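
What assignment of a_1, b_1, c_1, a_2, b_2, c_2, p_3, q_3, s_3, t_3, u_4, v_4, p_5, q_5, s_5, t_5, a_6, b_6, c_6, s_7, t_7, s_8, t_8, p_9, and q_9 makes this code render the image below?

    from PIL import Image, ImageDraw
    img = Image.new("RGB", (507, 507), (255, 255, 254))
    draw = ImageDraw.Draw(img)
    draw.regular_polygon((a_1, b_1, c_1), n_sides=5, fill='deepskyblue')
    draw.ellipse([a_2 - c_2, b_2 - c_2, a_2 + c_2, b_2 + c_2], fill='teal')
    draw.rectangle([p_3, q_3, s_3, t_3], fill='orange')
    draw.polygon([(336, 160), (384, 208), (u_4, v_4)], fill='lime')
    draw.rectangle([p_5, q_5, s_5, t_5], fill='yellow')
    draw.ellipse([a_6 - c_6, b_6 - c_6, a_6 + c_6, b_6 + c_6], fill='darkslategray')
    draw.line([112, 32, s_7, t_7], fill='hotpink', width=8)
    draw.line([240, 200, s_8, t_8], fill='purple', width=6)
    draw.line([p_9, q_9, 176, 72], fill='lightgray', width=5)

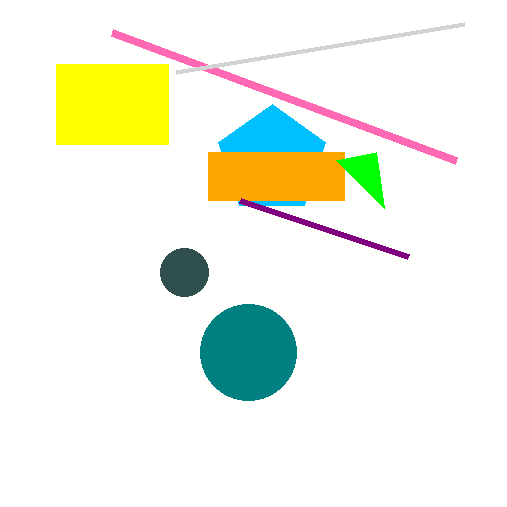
a_1 = 272
b_1 = 160
c_1 = 56
a_2 = 248
b_2 = 352
c_2 = 48
p_3 = 208
q_3 = 152
s_3 = 344
t_3 = 200
u_4 = 376
v_4 = 152
p_5 = 56
q_5 = 64
s_5 = 168
t_5 = 144
a_6 = 184
b_6 = 272
c_6 = 24
s_7 = 456
t_7 = 160
s_8 = 408
t_8 = 256
p_9 = 464
q_9 = 24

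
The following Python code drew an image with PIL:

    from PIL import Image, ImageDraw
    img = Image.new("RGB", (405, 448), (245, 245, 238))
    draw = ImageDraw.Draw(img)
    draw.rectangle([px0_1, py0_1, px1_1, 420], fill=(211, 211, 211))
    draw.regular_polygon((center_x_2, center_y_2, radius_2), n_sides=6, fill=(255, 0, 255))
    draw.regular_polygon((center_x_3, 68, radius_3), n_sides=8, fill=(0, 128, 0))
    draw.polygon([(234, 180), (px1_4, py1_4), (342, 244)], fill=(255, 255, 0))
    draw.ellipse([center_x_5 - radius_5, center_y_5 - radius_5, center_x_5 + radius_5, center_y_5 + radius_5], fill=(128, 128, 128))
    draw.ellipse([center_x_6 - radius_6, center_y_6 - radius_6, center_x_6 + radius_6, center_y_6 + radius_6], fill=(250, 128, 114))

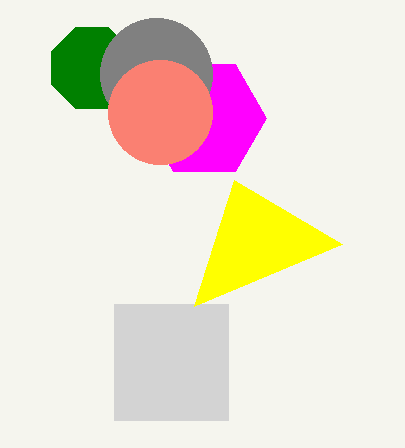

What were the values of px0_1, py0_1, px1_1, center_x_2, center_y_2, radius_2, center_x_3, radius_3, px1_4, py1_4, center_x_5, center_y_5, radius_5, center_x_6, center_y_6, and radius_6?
px0_1 = 114, py0_1 = 304, px1_1 = 228, center_x_2 = 204, center_y_2 = 118, radius_2 = 62, center_x_3 = 92, radius_3 = 44, px1_4 = 194, py1_4 = 306, center_x_5 = 156, center_y_5 = 74, radius_5 = 56, center_x_6 = 160, center_y_6 = 112, radius_6 = 52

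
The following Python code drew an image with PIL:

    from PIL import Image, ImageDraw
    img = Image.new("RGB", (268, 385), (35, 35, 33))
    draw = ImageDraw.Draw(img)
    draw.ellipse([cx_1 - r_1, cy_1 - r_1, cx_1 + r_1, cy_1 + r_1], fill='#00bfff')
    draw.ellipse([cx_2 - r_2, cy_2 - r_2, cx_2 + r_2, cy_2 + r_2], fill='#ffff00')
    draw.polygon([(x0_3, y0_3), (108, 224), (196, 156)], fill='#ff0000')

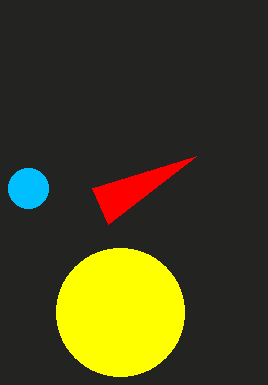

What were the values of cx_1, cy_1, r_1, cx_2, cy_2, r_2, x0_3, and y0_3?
cx_1 = 28
cy_1 = 188
r_1 = 20
cx_2 = 120
cy_2 = 312
r_2 = 64
x0_3 = 92
y0_3 = 188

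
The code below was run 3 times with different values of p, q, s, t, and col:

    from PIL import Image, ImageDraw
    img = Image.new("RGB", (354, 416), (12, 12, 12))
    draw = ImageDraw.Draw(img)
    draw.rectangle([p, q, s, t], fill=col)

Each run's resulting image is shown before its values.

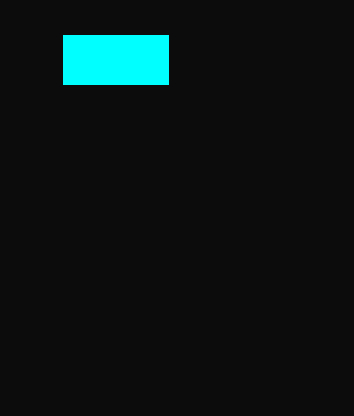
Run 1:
p = 63, q = 35, s = 168, t = 84, col = 'cyan'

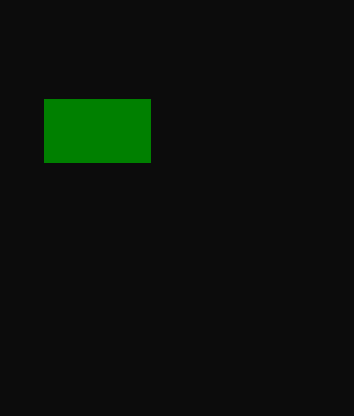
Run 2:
p = 44
q = 99
s = 150
t = 162
col = 'green'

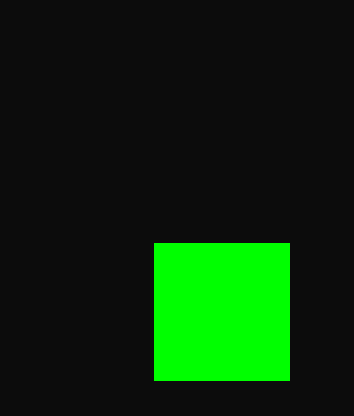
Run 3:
p = 154
q = 243
s = 289
t = 380
col = 'lime'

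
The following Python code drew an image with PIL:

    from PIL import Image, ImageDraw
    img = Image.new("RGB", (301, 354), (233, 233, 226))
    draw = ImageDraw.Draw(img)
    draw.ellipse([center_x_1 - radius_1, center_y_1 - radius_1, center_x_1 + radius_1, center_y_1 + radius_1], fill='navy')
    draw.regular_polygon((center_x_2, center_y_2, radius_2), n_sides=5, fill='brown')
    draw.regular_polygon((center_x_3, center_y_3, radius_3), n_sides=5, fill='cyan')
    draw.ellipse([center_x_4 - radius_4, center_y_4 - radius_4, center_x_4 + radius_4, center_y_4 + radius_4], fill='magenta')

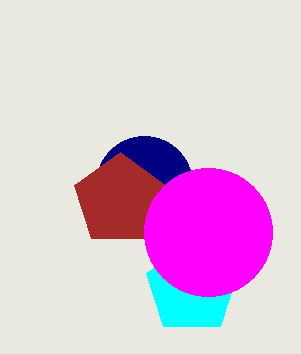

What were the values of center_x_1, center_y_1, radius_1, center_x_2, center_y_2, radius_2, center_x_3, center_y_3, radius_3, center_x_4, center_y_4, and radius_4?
center_x_1 = 144; center_y_1 = 184; radius_1 = 48; center_x_2 = 120; center_y_2 = 200; radius_2 = 48; center_x_3 = 192; center_y_3 = 288; radius_3 = 48; center_x_4 = 208; center_y_4 = 232; radius_4 = 64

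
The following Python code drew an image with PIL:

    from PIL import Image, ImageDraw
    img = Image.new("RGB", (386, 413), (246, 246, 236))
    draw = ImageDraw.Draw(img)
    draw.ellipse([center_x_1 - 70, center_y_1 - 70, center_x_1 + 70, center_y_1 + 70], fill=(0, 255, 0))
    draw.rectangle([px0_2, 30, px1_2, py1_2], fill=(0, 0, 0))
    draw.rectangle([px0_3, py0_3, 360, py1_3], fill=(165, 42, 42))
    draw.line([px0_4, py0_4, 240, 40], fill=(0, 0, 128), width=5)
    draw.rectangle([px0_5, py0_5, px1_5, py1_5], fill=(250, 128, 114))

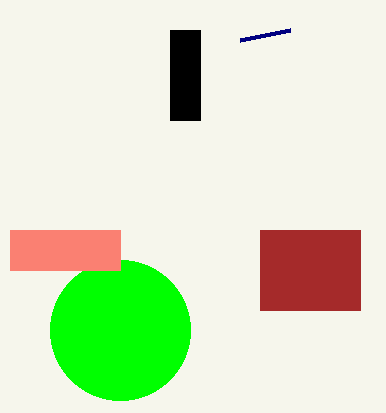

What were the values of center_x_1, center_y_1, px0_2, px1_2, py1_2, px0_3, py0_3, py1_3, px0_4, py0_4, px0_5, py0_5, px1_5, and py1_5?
center_x_1 = 120
center_y_1 = 330
px0_2 = 170
px1_2 = 200
py1_2 = 120
px0_3 = 260
py0_3 = 230
py1_3 = 310
px0_4 = 290
py0_4 = 30
px0_5 = 10
py0_5 = 230
px1_5 = 120
py1_5 = 270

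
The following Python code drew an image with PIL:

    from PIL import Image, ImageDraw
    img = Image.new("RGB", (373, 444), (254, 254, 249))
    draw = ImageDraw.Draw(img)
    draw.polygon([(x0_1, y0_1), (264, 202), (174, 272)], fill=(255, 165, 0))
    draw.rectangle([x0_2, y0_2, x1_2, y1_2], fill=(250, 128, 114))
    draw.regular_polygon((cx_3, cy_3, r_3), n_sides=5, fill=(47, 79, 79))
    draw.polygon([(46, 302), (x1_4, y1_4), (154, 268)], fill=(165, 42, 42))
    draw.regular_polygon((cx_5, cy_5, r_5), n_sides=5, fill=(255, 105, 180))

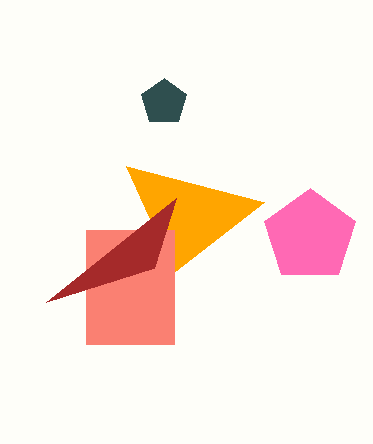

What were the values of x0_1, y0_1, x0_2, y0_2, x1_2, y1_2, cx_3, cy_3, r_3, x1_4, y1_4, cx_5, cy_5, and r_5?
x0_1 = 126, y0_1 = 166, x0_2 = 86, y0_2 = 230, x1_2 = 174, y1_2 = 344, cx_3 = 164, cy_3 = 102, r_3 = 24, x1_4 = 176, y1_4 = 198, cx_5 = 310, cy_5 = 236, r_5 = 48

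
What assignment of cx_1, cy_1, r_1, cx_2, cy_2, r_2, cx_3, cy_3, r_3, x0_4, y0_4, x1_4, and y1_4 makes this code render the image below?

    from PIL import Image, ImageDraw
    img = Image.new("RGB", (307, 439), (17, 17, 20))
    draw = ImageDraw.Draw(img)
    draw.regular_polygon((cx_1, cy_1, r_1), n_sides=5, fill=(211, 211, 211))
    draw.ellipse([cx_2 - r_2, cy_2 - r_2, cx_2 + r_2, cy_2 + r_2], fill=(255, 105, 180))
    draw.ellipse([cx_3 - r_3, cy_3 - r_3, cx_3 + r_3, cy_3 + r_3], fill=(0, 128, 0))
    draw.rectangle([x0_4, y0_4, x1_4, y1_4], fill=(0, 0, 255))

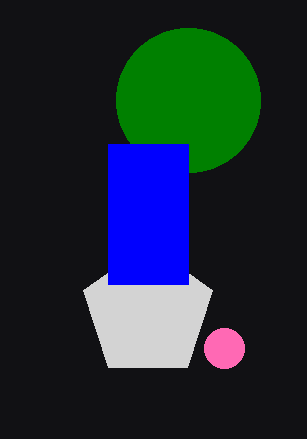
cx_1 = 148, cy_1 = 312, r_1 = 68, cx_2 = 224, cy_2 = 348, r_2 = 20, cx_3 = 188, cy_3 = 100, r_3 = 72, x0_4 = 108, y0_4 = 144, x1_4 = 188, y1_4 = 284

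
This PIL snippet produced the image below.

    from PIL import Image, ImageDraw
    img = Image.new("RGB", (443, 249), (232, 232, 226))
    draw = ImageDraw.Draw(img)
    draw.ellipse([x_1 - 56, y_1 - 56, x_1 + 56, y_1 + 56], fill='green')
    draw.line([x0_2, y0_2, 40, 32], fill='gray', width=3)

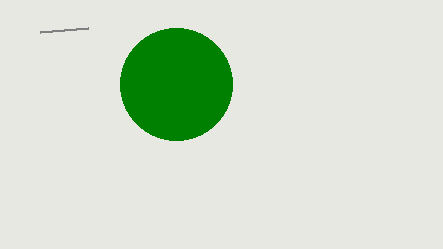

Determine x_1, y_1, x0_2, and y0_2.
x_1 = 176, y_1 = 84, x0_2 = 88, y0_2 = 28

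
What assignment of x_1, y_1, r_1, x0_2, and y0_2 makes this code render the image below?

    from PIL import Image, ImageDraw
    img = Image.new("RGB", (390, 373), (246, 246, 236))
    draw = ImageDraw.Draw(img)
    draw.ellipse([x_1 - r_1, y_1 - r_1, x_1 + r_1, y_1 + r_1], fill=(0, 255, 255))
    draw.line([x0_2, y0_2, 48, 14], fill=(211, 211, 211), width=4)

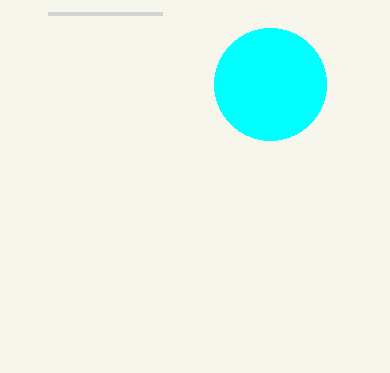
x_1 = 270; y_1 = 84; r_1 = 56; x0_2 = 162; y0_2 = 14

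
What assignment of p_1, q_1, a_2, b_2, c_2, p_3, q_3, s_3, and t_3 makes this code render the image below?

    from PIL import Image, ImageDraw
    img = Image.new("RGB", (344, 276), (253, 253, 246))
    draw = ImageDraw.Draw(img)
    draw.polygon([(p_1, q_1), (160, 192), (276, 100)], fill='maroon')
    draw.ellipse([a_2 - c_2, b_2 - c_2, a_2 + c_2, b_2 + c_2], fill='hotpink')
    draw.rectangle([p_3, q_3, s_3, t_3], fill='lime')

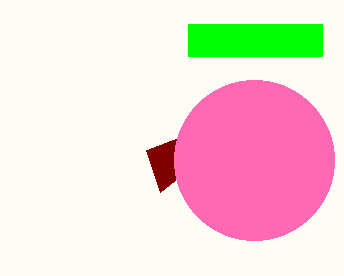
p_1 = 146
q_1 = 150
a_2 = 254
b_2 = 160
c_2 = 80
p_3 = 188
q_3 = 24
s_3 = 322
t_3 = 56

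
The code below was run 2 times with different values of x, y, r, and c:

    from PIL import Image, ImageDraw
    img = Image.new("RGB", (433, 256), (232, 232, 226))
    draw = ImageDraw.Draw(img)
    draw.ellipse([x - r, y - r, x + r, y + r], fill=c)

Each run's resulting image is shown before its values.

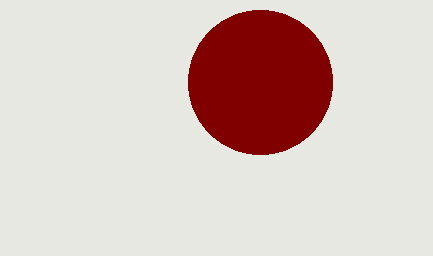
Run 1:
x = 260
y = 82
r = 72
c = 'maroon'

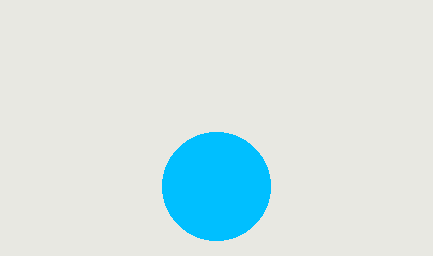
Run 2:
x = 216; y = 186; r = 54; c = 'deepskyblue'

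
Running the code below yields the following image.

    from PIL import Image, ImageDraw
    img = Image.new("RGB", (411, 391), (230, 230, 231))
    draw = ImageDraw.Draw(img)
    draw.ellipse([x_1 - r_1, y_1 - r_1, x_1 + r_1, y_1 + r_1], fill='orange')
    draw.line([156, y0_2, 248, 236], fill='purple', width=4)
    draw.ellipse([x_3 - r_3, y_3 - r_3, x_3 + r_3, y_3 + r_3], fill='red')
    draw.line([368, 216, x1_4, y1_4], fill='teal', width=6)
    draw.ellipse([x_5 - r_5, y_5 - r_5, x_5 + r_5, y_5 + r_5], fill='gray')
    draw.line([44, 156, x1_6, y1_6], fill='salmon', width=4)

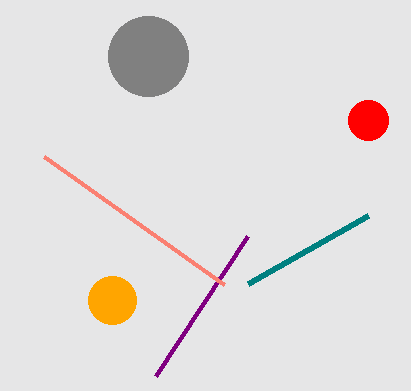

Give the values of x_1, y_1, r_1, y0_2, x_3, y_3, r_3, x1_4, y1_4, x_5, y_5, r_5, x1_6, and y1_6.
x_1 = 112
y_1 = 300
r_1 = 24
y0_2 = 376
x_3 = 368
y_3 = 120
r_3 = 20
x1_4 = 248
y1_4 = 284
x_5 = 148
y_5 = 56
r_5 = 40
x1_6 = 224
y1_6 = 284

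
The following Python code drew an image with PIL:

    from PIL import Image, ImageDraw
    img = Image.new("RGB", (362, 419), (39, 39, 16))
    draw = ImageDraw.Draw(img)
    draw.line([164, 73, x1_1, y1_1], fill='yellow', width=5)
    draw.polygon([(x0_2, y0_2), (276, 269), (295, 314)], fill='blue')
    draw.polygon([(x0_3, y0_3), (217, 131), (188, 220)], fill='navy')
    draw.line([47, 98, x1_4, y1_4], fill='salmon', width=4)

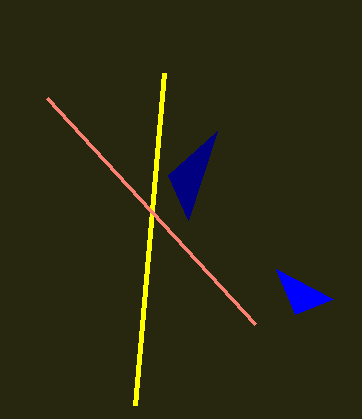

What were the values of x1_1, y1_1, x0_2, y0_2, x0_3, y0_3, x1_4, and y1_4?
x1_1 = 135; y1_1 = 405; x0_2 = 333; y0_2 = 299; x0_3 = 168; y0_3 = 175; x1_4 = 255; y1_4 = 324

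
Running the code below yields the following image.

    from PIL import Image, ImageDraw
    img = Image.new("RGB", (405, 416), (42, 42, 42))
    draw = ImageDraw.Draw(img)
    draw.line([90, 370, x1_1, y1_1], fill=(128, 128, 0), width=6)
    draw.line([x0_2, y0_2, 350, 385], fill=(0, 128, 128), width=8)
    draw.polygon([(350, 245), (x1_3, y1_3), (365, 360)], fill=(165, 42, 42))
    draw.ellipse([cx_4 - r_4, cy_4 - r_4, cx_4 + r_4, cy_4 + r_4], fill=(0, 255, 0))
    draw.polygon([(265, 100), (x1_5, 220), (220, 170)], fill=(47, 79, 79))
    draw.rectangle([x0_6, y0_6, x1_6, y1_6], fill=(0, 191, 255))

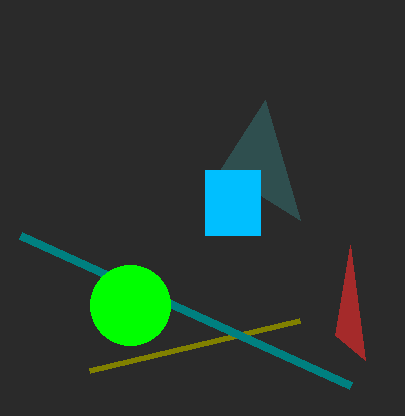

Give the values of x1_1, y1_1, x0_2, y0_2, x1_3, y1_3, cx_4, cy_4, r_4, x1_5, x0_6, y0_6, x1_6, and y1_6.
x1_1 = 300
y1_1 = 320
x0_2 = 20
y0_2 = 235
x1_3 = 335
y1_3 = 335
cx_4 = 130
cy_4 = 305
r_4 = 40
x1_5 = 300
x0_6 = 205
y0_6 = 170
x1_6 = 260
y1_6 = 235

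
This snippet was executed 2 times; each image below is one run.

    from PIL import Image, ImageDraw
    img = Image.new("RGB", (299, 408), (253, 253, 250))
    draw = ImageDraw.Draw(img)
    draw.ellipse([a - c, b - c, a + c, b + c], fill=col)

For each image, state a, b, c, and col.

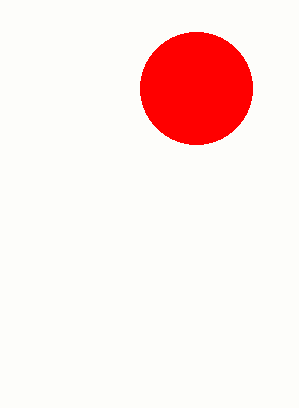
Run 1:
a = 196
b = 88
c = 56
col = 'red'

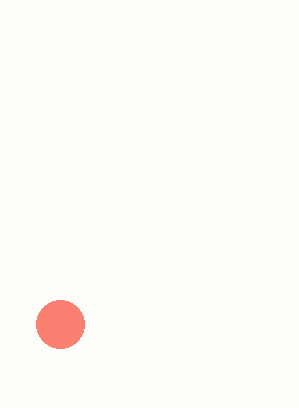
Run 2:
a = 60; b = 324; c = 24; col = 'salmon'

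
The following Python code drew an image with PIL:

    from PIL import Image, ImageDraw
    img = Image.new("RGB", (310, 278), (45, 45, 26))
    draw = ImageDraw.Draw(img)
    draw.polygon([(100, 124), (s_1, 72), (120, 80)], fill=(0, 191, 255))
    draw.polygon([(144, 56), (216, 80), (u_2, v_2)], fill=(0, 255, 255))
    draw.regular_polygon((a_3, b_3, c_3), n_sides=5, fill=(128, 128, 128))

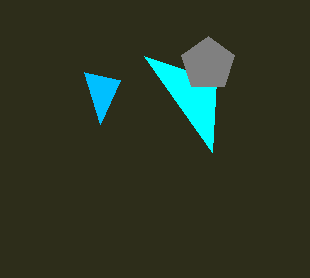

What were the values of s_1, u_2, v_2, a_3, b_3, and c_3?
s_1 = 84; u_2 = 212; v_2 = 152; a_3 = 208; b_3 = 64; c_3 = 28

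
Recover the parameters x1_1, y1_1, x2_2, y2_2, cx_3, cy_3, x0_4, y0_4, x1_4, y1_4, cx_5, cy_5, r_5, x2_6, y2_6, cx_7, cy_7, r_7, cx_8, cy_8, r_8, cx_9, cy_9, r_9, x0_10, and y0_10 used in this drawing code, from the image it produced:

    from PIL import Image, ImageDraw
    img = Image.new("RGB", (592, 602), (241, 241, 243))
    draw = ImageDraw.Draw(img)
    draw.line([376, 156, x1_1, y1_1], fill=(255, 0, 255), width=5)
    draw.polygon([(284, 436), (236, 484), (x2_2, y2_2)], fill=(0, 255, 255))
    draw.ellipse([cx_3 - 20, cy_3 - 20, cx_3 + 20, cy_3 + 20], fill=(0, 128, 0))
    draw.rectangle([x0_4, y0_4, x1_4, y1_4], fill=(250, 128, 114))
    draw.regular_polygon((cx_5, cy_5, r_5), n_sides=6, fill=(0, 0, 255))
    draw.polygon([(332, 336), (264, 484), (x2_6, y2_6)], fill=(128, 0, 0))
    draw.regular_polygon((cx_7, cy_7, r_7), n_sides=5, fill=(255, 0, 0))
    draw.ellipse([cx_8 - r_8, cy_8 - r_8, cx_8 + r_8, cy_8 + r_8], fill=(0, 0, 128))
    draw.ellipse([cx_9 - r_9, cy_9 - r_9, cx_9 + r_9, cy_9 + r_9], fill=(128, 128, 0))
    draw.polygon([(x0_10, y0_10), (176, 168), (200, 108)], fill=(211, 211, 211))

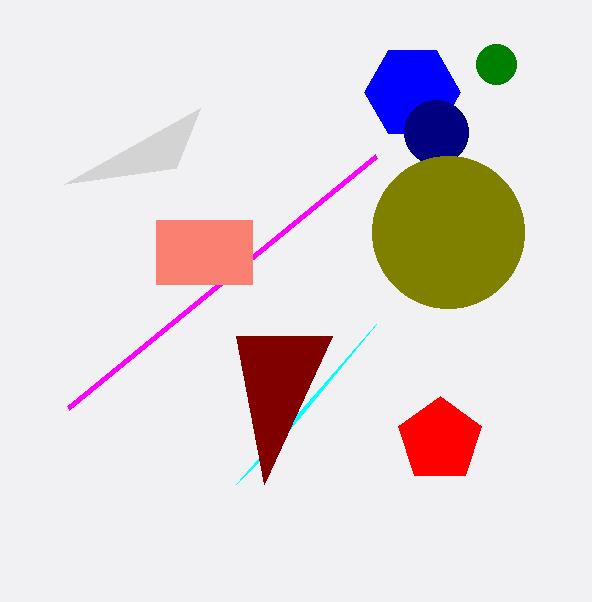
x1_1 = 68, y1_1 = 408, x2_2 = 376, y2_2 = 324, cx_3 = 496, cy_3 = 64, x0_4 = 156, y0_4 = 220, x1_4 = 252, y1_4 = 284, cx_5 = 412, cy_5 = 92, r_5 = 48, x2_6 = 236, y2_6 = 336, cx_7 = 440, cy_7 = 440, r_7 = 44, cx_8 = 436, cy_8 = 132, r_8 = 32, cx_9 = 448, cy_9 = 232, r_9 = 76, x0_10 = 64, y0_10 = 184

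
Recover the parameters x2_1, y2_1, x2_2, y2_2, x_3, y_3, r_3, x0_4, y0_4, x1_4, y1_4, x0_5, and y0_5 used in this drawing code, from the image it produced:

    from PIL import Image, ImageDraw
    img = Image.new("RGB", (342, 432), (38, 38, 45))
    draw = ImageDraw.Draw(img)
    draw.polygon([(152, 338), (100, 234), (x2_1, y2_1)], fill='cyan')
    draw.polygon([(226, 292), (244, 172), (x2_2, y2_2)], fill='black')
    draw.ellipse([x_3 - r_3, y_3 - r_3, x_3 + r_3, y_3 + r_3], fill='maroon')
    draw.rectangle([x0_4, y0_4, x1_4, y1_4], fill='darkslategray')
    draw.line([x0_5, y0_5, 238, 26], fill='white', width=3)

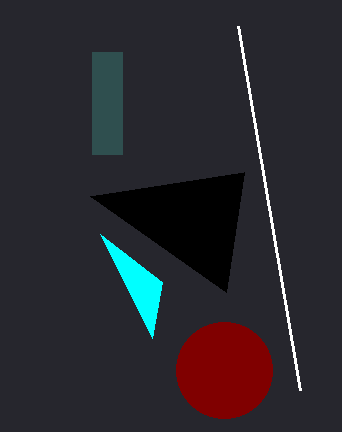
x2_1 = 162; y2_1 = 282; x2_2 = 90; y2_2 = 196; x_3 = 224; y_3 = 370; r_3 = 48; x0_4 = 92; y0_4 = 52; x1_4 = 122; y1_4 = 154; x0_5 = 300; y0_5 = 390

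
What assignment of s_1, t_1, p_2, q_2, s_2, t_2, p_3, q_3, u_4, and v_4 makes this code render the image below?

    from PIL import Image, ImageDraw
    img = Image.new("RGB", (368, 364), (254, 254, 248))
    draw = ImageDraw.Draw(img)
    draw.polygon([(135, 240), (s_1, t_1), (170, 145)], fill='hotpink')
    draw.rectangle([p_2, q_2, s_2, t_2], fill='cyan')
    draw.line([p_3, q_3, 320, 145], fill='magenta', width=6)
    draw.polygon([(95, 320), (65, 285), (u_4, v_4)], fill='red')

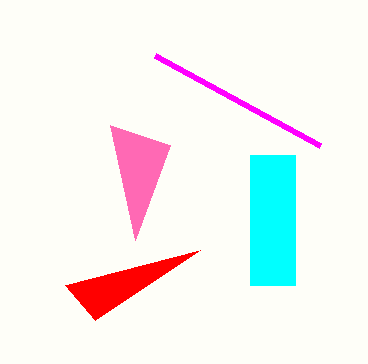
s_1 = 110, t_1 = 125, p_2 = 250, q_2 = 155, s_2 = 295, t_2 = 285, p_3 = 155, q_3 = 55, u_4 = 200, v_4 = 250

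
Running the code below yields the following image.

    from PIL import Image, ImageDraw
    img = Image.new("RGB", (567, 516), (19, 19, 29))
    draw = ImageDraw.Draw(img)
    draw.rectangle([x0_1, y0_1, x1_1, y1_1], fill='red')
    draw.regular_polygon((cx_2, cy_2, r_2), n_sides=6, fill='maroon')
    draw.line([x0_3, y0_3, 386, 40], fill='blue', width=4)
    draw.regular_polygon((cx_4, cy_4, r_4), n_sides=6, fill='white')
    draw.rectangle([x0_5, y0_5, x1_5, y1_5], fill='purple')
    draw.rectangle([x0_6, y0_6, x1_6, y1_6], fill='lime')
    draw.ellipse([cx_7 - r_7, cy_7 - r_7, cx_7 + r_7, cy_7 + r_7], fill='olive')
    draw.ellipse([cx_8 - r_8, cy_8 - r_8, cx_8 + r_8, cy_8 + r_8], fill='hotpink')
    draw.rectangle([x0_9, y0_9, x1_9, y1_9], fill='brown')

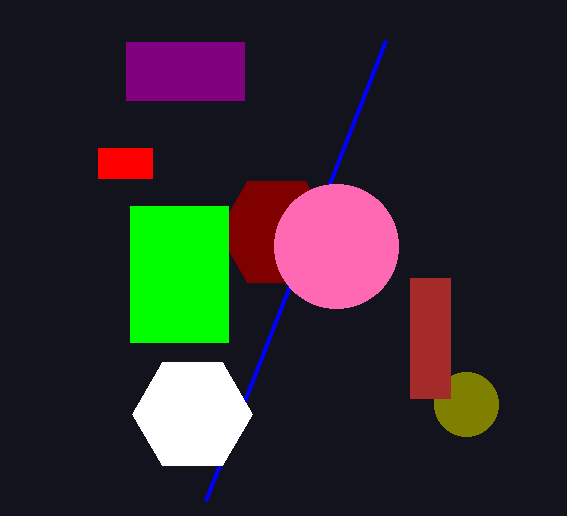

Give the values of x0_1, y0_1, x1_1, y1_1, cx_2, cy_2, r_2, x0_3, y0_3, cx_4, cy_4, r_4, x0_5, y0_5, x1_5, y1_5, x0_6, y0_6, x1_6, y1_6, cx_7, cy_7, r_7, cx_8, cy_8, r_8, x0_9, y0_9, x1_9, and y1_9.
x0_1 = 98
y0_1 = 148
x1_1 = 152
y1_1 = 178
cx_2 = 276
cy_2 = 232
r_2 = 58
x0_3 = 206
y0_3 = 500
cx_4 = 192
cy_4 = 414
r_4 = 60
x0_5 = 126
y0_5 = 42
x1_5 = 244
y1_5 = 100
x0_6 = 130
y0_6 = 206
x1_6 = 228
y1_6 = 342
cx_7 = 466
cy_7 = 404
r_7 = 32
cx_8 = 336
cy_8 = 246
r_8 = 62
x0_9 = 410
y0_9 = 278
x1_9 = 450
y1_9 = 398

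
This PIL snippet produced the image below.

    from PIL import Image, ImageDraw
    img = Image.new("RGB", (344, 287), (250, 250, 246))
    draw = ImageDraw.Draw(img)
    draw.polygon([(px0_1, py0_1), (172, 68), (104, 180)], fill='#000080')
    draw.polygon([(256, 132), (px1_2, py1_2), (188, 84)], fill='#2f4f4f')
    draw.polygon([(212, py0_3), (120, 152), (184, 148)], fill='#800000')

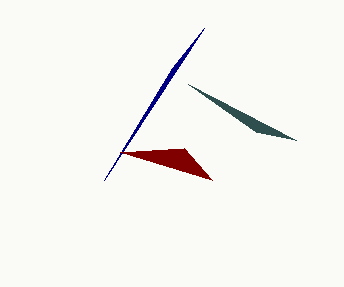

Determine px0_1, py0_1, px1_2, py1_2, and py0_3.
px0_1 = 204, py0_1 = 28, px1_2 = 296, py1_2 = 140, py0_3 = 180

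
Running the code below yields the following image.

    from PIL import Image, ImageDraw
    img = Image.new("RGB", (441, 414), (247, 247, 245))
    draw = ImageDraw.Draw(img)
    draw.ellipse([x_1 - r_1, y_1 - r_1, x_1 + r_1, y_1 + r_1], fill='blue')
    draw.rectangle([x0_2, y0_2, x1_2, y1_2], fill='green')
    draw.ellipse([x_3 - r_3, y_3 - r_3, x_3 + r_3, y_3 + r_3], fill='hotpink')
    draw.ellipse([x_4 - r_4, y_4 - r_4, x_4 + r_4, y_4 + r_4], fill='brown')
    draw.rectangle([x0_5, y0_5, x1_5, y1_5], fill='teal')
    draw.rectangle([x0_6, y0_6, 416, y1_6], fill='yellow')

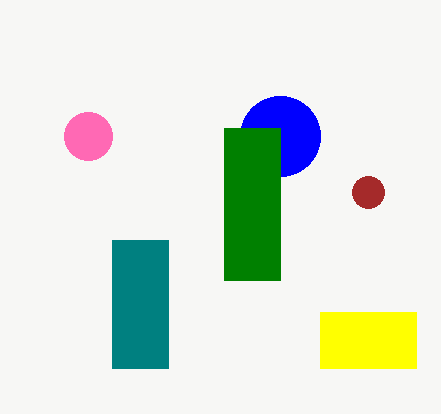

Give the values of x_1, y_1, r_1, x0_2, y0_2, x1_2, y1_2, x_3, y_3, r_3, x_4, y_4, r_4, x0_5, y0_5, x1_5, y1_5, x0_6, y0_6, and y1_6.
x_1 = 280
y_1 = 136
r_1 = 40
x0_2 = 224
y0_2 = 128
x1_2 = 280
y1_2 = 280
x_3 = 88
y_3 = 136
r_3 = 24
x_4 = 368
y_4 = 192
r_4 = 16
x0_5 = 112
y0_5 = 240
x1_5 = 168
y1_5 = 368
x0_6 = 320
y0_6 = 312
y1_6 = 368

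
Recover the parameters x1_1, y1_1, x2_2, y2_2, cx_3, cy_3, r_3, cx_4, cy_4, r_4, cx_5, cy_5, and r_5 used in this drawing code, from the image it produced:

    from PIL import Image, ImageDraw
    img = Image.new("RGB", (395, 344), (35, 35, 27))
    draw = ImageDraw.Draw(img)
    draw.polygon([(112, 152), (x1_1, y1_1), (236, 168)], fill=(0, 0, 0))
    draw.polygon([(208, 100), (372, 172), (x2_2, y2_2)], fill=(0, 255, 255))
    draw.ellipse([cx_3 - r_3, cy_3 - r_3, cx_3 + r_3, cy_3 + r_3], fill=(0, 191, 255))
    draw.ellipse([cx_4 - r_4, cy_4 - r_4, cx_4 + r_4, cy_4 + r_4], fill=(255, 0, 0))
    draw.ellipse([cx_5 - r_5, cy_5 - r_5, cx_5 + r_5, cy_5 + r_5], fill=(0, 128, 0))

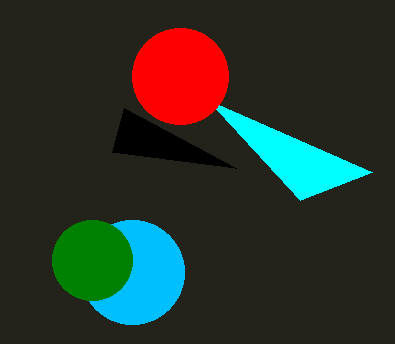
x1_1 = 124, y1_1 = 108, x2_2 = 300, y2_2 = 200, cx_3 = 132, cy_3 = 272, r_3 = 52, cx_4 = 180, cy_4 = 76, r_4 = 48, cx_5 = 92, cy_5 = 260, r_5 = 40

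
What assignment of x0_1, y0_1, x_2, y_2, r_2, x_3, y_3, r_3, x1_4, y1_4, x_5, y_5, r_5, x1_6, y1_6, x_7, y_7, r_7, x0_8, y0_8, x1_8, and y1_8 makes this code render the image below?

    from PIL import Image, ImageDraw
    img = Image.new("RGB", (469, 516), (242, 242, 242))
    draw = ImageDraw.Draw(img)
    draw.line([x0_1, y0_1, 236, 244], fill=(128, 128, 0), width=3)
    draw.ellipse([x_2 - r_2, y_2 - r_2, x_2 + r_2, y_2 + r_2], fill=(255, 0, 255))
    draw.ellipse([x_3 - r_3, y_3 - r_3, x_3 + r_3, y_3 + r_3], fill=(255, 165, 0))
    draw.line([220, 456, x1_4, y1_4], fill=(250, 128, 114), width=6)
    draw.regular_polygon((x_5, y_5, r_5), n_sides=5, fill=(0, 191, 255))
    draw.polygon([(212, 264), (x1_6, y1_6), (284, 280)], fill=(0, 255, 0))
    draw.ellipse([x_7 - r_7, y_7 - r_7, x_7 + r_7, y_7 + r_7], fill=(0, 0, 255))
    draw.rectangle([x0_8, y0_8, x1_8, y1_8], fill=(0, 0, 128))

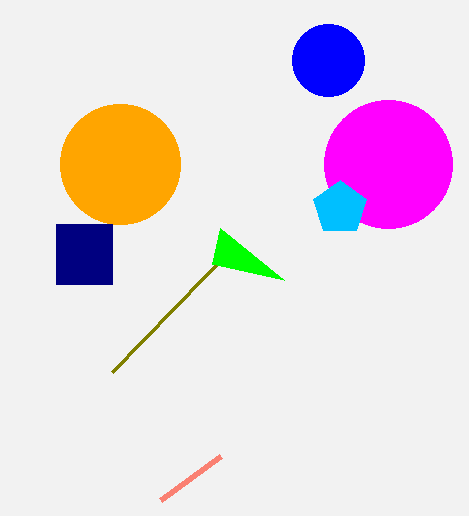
x0_1 = 112
y0_1 = 372
x_2 = 388
y_2 = 164
r_2 = 64
x_3 = 120
y_3 = 164
r_3 = 60
x1_4 = 160
y1_4 = 500
x_5 = 340
y_5 = 208
r_5 = 28
x1_6 = 220
y1_6 = 228
x_7 = 328
y_7 = 60
r_7 = 36
x0_8 = 56
y0_8 = 224
x1_8 = 112
y1_8 = 284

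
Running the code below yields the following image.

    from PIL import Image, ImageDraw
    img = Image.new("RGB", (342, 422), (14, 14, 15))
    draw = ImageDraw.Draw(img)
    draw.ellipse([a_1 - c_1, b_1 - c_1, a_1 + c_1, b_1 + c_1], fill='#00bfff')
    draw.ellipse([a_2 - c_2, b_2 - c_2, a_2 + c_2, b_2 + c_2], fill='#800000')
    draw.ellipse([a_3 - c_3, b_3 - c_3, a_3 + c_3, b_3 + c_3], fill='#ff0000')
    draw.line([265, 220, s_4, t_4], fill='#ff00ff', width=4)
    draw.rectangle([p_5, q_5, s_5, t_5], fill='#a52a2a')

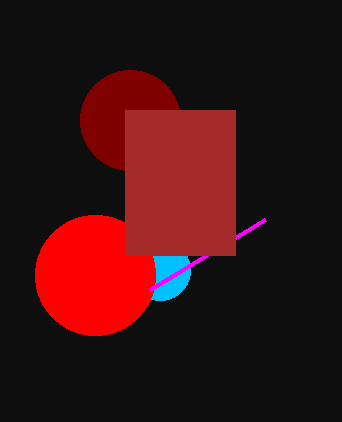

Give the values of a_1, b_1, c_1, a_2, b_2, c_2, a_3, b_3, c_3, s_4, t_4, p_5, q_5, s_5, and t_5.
a_1 = 160; b_1 = 270; c_1 = 30; a_2 = 130; b_2 = 120; c_2 = 50; a_3 = 95; b_3 = 275; c_3 = 60; s_4 = 150; t_4 = 290; p_5 = 125; q_5 = 110; s_5 = 235; t_5 = 255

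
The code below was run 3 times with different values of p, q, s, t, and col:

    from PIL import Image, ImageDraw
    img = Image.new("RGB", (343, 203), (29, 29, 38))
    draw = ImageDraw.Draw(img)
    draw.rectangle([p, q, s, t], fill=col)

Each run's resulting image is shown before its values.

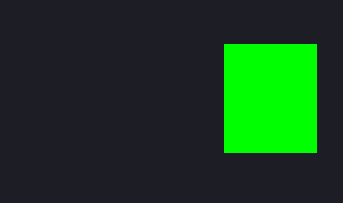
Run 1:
p = 224; q = 44; s = 316; t = 152; col = 'lime'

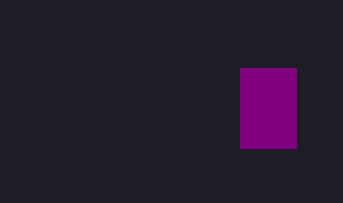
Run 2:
p = 240
q = 68
s = 296
t = 148
col = 'purple'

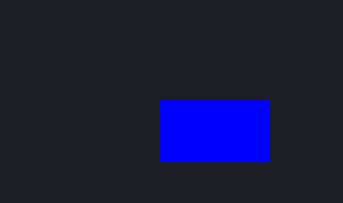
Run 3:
p = 160, q = 100, s = 268, t = 160, col = 'blue'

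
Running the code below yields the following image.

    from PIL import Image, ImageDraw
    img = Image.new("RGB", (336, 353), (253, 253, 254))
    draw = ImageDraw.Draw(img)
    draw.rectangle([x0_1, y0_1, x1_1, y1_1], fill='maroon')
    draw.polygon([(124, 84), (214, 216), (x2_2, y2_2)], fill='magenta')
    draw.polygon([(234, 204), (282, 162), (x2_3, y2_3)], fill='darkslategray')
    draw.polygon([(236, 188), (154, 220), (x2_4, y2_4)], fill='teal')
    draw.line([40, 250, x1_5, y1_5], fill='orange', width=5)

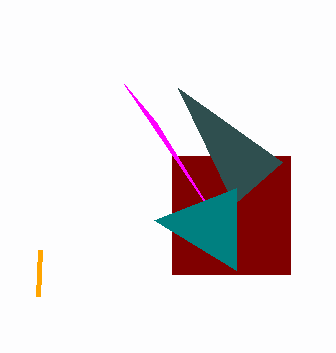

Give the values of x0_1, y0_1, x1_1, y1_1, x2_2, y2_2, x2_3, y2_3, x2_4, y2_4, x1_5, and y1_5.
x0_1 = 172
y0_1 = 156
x1_1 = 290
y1_1 = 274
x2_2 = 156
y2_2 = 122
x2_3 = 178
y2_3 = 88
x2_4 = 236
y2_4 = 270
x1_5 = 38
y1_5 = 296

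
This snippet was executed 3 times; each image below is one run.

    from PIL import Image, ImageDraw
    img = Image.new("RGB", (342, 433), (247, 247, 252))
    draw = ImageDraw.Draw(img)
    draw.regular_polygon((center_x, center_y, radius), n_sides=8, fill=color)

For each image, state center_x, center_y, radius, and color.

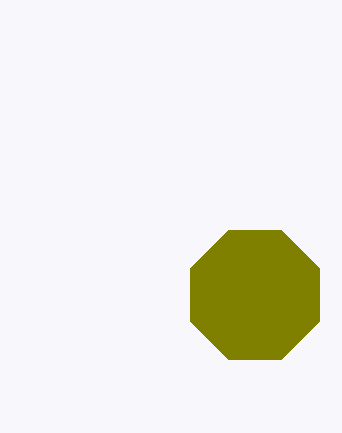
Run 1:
center_x = 255
center_y = 295
radius = 70
color = 'olive'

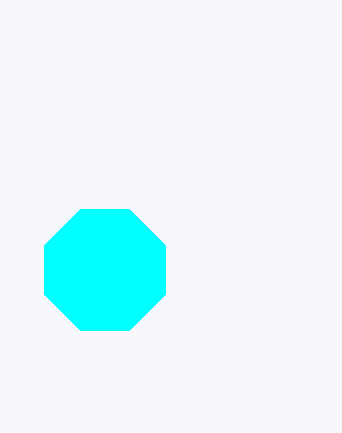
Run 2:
center_x = 105
center_y = 270
radius = 65
color = 'cyan'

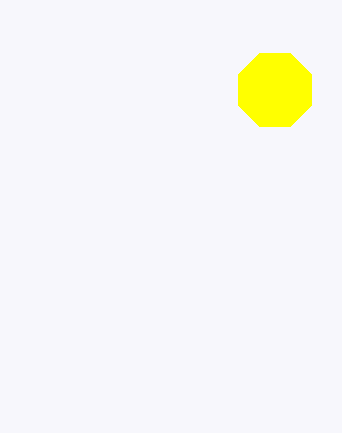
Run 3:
center_x = 275, center_y = 90, radius = 40, color = 'yellow'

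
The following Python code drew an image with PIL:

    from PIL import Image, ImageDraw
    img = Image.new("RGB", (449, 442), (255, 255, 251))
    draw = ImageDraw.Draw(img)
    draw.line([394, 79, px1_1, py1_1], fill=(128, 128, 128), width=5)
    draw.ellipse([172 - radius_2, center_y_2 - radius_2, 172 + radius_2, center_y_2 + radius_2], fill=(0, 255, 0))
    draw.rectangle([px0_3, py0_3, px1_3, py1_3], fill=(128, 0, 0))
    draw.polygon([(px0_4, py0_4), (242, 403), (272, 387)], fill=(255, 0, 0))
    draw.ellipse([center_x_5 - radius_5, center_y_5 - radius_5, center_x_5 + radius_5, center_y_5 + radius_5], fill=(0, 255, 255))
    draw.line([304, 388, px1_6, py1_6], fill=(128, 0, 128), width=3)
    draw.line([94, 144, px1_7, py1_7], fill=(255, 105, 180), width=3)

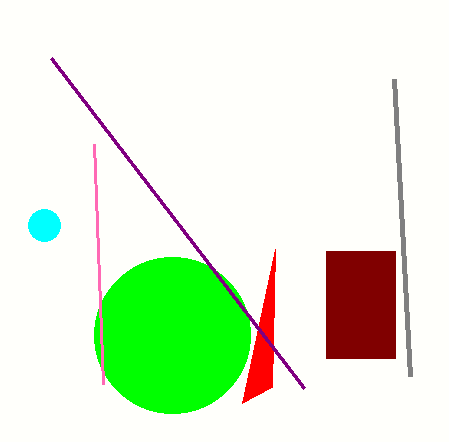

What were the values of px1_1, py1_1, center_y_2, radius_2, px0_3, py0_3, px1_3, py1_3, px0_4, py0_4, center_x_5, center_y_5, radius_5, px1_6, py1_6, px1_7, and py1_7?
px1_1 = 410; py1_1 = 376; center_y_2 = 335; radius_2 = 78; px0_3 = 326; py0_3 = 251; px1_3 = 395; py1_3 = 358; px0_4 = 275; py0_4 = 249; center_x_5 = 44; center_y_5 = 225; radius_5 = 16; px1_6 = 51; py1_6 = 58; px1_7 = 103; py1_7 = 384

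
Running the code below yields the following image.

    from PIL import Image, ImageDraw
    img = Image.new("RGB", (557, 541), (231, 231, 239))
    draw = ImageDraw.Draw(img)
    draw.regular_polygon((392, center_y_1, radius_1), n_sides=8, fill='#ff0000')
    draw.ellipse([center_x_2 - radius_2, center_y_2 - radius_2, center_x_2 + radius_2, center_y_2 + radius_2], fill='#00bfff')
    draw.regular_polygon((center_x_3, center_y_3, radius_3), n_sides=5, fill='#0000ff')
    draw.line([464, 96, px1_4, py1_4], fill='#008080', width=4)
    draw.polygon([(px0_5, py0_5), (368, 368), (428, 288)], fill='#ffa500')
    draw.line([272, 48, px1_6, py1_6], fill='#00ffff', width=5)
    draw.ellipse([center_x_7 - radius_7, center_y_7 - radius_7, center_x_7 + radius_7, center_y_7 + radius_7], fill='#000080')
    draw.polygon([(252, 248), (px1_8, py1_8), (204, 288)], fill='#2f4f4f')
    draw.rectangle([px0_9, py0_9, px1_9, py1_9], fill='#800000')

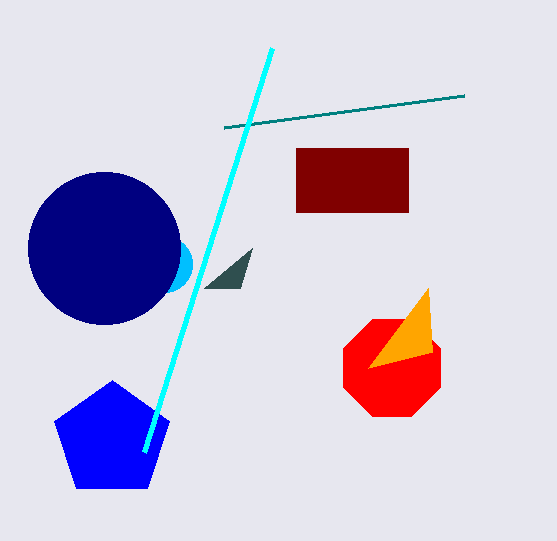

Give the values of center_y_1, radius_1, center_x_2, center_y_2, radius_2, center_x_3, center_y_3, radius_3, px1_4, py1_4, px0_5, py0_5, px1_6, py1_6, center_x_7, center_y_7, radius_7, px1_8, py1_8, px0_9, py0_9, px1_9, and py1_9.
center_y_1 = 368; radius_1 = 52; center_x_2 = 164; center_y_2 = 264; radius_2 = 28; center_x_3 = 112; center_y_3 = 440; radius_3 = 60; px1_4 = 224; py1_4 = 128; px0_5 = 432; py0_5 = 352; px1_6 = 144; py1_6 = 452; center_x_7 = 104; center_y_7 = 248; radius_7 = 76; px1_8 = 240; py1_8 = 288; px0_9 = 296; py0_9 = 148; px1_9 = 408; py1_9 = 212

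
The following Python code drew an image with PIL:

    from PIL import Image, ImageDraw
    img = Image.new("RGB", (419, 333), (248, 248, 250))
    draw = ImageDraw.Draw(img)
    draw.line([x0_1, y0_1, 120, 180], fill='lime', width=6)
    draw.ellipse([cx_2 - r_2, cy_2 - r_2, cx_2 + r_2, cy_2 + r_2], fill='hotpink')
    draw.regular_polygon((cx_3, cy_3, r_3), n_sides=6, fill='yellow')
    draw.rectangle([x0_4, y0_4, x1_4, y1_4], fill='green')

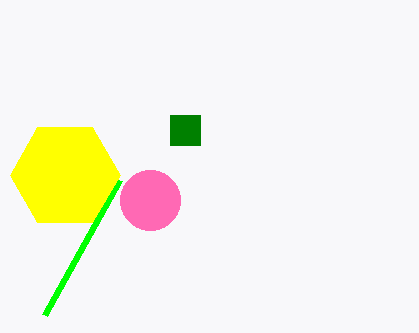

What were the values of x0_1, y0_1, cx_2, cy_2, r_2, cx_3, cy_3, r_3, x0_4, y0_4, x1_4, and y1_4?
x0_1 = 45
y0_1 = 315
cx_2 = 150
cy_2 = 200
r_2 = 30
cx_3 = 65
cy_3 = 175
r_3 = 55
x0_4 = 170
y0_4 = 115
x1_4 = 200
y1_4 = 145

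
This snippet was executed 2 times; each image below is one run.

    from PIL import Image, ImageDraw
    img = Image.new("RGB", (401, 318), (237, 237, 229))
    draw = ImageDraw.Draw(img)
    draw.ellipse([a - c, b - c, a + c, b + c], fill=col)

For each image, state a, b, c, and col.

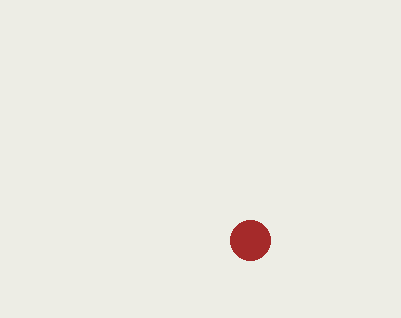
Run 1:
a = 250
b = 240
c = 20
col = 'brown'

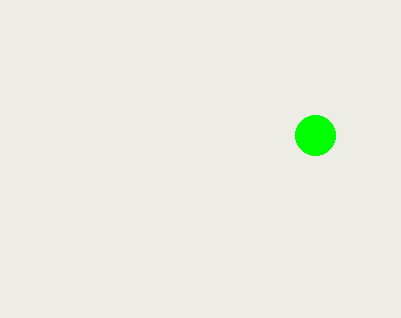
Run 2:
a = 315, b = 135, c = 20, col = 'lime'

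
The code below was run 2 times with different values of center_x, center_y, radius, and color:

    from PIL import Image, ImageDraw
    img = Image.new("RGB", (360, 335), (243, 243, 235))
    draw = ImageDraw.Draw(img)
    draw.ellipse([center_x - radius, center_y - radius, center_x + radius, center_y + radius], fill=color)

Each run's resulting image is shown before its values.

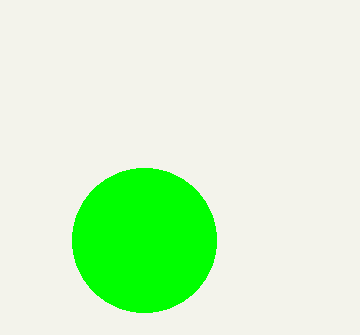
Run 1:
center_x = 144; center_y = 240; radius = 72; color = 'lime'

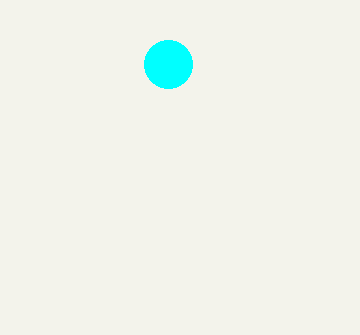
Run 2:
center_x = 168, center_y = 64, radius = 24, color = 'cyan'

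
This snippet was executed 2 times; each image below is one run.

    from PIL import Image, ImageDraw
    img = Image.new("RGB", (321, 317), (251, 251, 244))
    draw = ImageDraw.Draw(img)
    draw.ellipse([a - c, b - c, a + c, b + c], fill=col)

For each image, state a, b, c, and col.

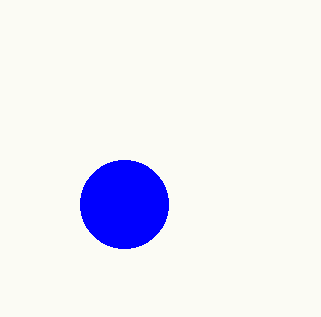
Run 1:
a = 124; b = 204; c = 44; col = 'blue'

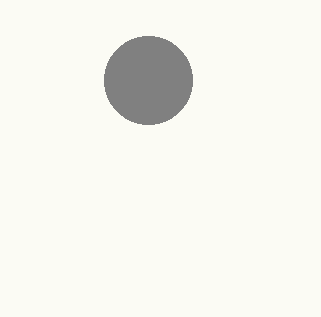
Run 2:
a = 148, b = 80, c = 44, col = 'gray'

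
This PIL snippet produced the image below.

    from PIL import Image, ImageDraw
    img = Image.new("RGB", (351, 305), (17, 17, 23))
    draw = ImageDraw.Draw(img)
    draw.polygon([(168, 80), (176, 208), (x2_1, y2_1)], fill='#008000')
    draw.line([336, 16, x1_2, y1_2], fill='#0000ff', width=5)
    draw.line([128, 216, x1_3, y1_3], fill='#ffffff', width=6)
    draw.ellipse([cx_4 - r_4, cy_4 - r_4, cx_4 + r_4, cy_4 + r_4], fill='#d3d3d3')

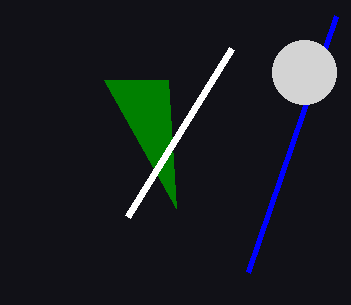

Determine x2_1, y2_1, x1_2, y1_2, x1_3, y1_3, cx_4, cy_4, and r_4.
x2_1 = 104; y2_1 = 80; x1_2 = 248; y1_2 = 272; x1_3 = 232; y1_3 = 48; cx_4 = 304; cy_4 = 72; r_4 = 32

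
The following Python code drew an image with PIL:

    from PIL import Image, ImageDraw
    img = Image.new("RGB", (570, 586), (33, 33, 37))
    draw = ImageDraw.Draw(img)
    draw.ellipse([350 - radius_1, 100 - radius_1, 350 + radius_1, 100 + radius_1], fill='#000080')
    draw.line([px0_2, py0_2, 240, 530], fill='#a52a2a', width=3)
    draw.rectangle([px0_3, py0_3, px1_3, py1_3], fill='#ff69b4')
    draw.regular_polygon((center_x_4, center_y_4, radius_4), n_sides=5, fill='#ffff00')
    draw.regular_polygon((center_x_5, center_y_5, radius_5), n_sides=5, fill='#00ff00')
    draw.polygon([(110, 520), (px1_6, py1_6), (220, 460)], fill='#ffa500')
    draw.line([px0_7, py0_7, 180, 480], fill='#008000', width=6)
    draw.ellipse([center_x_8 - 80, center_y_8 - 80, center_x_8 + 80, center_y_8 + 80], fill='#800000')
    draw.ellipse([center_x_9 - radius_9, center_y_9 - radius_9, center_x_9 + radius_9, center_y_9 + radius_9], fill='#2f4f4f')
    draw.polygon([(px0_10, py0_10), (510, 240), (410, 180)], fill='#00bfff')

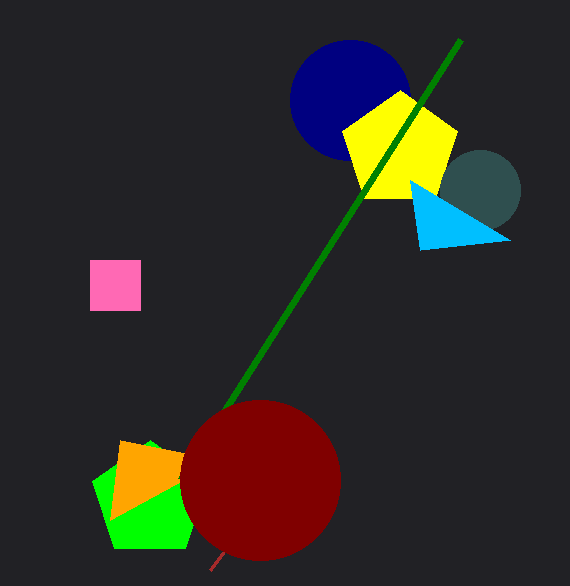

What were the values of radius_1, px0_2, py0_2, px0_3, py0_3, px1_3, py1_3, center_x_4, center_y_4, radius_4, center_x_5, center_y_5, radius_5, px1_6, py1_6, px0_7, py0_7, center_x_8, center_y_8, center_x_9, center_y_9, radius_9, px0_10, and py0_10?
radius_1 = 60; px0_2 = 210; py0_2 = 570; px0_3 = 90; py0_3 = 260; px1_3 = 140; py1_3 = 310; center_x_4 = 400; center_y_4 = 150; radius_4 = 60; center_x_5 = 150; center_y_5 = 500; radius_5 = 60; px1_6 = 120; py1_6 = 440; px0_7 = 460; py0_7 = 40; center_x_8 = 260; center_y_8 = 480; center_x_9 = 480; center_y_9 = 190; radius_9 = 40; px0_10 = 420; py0_10 = 250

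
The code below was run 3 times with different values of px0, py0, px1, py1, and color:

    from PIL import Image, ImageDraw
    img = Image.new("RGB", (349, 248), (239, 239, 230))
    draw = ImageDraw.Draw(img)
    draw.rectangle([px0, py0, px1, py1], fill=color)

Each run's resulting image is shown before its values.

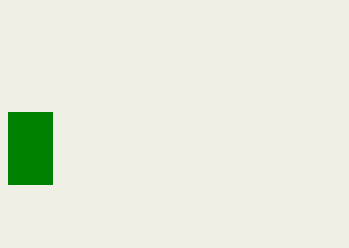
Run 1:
px0 = 8
py0 = 112
px1 = 52
py1 = 184
color = 'green'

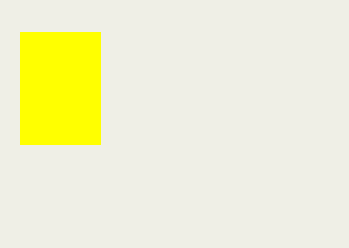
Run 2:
px0 = 20; py0 = 32; px1 = 100; py1 = 144; color = 'yellow'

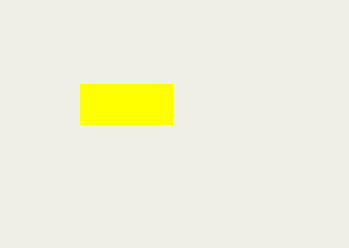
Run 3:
px0 = 80, py0 = 84, px1 = 172, py1 = 124, color = 'yellow'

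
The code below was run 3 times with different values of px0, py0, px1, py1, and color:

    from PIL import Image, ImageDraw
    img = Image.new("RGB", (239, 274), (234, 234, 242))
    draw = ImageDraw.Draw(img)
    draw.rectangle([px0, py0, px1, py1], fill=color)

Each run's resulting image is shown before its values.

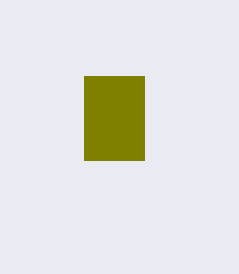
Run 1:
px0 = 84; py0 = 76; px1 = 144; py1 = 160; color = 'olive'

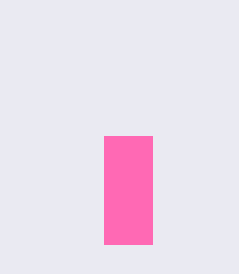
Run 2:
px0 = 104, py0 = 136, px1 = 152, py1 = 244, color = 'hotpink'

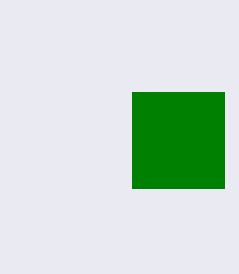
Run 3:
px0 = 132; py0 = 92; px1 = 224; py1 = 188; color = 'green'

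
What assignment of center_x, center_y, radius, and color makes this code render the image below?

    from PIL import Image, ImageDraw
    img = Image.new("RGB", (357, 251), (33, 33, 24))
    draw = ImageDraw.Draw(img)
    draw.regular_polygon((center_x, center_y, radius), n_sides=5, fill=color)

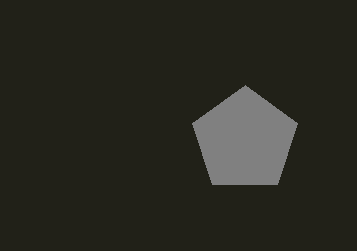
center_x = 245; center_y = 140; radius = 55; color = 'gray'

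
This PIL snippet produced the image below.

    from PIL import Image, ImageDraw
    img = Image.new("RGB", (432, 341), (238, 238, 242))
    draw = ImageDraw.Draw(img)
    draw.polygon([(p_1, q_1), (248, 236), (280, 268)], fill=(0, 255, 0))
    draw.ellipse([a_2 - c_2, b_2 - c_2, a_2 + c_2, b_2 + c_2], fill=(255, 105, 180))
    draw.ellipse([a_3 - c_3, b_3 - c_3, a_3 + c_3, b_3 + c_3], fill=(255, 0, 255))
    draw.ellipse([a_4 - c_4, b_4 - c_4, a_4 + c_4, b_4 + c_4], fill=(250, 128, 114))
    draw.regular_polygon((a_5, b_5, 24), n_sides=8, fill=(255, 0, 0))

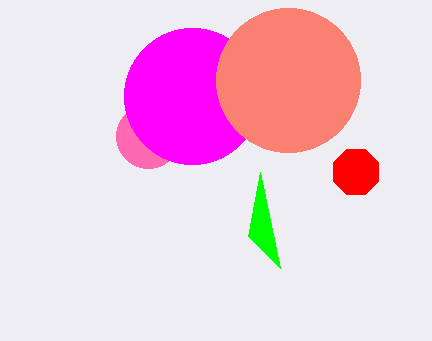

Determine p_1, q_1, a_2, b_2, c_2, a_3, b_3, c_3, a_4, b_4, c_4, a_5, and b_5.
p_1 = 260
q_1 = 172
a_2 = 148
b_2 = 136
c_2 = 32
a_3 = 192
b_3 = 96
c_3 = 68
a_4 = 288
b_4 = 80
c_4 = 72
a_5 = 356
b_5 = 172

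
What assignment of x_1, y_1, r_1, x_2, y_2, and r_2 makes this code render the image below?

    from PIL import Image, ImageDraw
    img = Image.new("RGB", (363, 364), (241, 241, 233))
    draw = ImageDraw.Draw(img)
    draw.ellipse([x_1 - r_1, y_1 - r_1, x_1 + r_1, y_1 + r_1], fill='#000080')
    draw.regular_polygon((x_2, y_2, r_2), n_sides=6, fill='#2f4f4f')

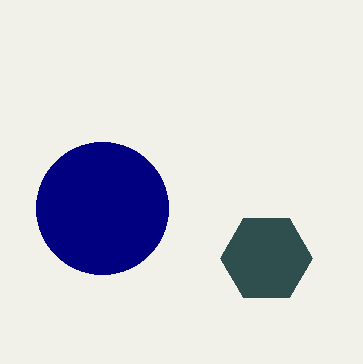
x_1 = 102; y_1 = 208; r_1 = 66; x_2 = 266; y_2 = 258; r_2 = 46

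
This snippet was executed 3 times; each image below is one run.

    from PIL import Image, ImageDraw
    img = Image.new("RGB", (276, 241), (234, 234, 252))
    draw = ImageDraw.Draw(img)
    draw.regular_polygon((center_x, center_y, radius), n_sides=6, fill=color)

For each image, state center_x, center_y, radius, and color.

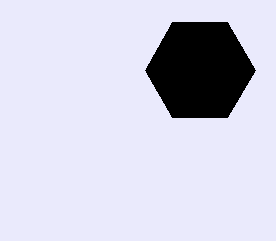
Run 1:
center_x = 200, center_y = 70, radius = 55, color = 'black'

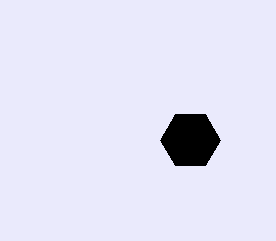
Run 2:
center_x = 190, center_y = 140, radius = 30, color = 'black'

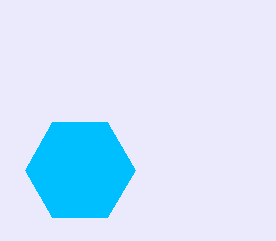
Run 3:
center_x = 80; center_y = 170; radius = 55; color = 'deepskyblue'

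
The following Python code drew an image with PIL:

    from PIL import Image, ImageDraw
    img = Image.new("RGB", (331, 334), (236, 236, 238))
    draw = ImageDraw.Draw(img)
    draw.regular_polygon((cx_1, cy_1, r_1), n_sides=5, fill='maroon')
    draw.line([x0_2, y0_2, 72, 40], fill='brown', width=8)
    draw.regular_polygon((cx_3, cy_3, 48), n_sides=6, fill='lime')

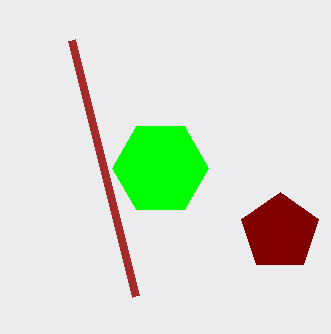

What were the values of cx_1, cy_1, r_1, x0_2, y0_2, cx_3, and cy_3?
cx_1 = 280
cy_1 = 232
r_1 = 40
x0_2 = 136
y0_2 = 296
cx_3 = 160
cy_3 = 168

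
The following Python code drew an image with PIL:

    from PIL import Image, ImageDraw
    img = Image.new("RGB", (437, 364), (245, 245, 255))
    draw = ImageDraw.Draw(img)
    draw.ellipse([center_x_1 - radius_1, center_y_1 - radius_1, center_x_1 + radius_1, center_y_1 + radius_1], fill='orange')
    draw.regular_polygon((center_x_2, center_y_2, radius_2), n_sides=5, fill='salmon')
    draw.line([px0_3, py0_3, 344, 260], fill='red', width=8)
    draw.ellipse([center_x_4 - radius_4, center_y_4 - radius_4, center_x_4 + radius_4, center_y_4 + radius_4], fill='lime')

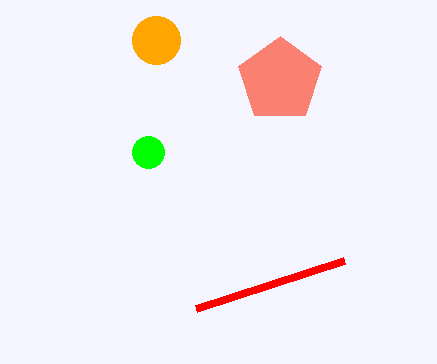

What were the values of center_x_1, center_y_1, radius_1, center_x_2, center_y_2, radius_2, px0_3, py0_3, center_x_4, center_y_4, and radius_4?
center_x_1 = 156, center_y_1 = 40, radius_1 = 24, center_x_2 = 280, center_y_2 = 80, radius_2 = 44, px0_3 = 196, py0_3 = 308, center_x_4 = 148, center_y_4 = 152, radius_4 = 16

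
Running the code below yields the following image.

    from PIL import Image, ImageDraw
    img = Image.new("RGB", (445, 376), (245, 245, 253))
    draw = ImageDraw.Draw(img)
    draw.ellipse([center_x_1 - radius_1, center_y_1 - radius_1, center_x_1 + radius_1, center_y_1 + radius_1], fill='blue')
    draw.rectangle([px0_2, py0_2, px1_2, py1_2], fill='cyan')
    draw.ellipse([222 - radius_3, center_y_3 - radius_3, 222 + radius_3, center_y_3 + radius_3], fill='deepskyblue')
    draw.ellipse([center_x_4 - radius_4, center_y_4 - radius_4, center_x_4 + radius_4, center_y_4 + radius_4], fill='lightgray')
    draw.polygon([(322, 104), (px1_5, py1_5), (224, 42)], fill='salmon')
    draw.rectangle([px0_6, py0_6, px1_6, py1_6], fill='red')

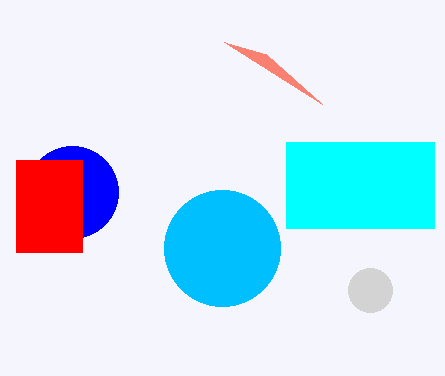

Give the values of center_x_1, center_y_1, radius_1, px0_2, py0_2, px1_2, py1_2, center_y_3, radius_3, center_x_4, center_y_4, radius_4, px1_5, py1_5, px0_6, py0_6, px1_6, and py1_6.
center_x_1 = 72
center_y_1 = 192
radius_1 = 46
px0_2 = 286
py0_2 = 142
px1_2 = 434
py1_2 = 228
center_y_3 = 248
radius_3 = 58
center_x_4 = 370
center_y_4 = 290
radius_4 = 22
px1_5 = 266
py1_5 = 54
px0_6 = 16
py0_6 = 160
px1_6 = 82
py1_6 = 252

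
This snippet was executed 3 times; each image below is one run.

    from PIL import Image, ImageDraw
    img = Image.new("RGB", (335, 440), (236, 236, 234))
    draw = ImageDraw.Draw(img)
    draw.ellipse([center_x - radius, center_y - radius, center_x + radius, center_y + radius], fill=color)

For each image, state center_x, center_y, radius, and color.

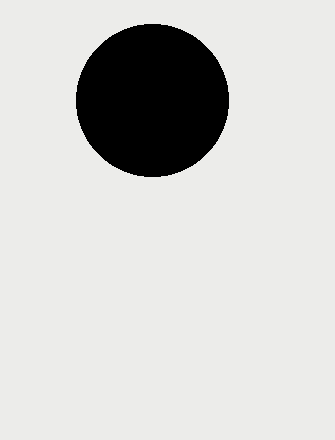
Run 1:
center_x = 152, center_y = 100, radius = 76, color = 'black'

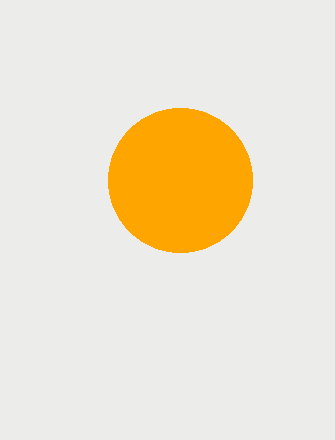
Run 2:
center_x = 180; center_y = 180; radius = 72; color = 'orange'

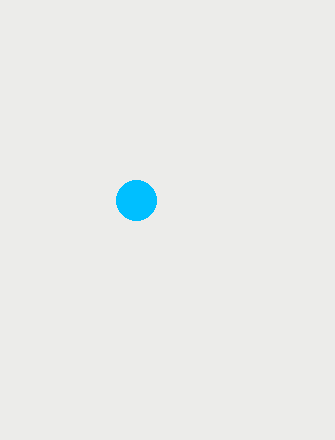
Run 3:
center_x = 136
center_y = 200
radius = 20
color = 'deepskyblue'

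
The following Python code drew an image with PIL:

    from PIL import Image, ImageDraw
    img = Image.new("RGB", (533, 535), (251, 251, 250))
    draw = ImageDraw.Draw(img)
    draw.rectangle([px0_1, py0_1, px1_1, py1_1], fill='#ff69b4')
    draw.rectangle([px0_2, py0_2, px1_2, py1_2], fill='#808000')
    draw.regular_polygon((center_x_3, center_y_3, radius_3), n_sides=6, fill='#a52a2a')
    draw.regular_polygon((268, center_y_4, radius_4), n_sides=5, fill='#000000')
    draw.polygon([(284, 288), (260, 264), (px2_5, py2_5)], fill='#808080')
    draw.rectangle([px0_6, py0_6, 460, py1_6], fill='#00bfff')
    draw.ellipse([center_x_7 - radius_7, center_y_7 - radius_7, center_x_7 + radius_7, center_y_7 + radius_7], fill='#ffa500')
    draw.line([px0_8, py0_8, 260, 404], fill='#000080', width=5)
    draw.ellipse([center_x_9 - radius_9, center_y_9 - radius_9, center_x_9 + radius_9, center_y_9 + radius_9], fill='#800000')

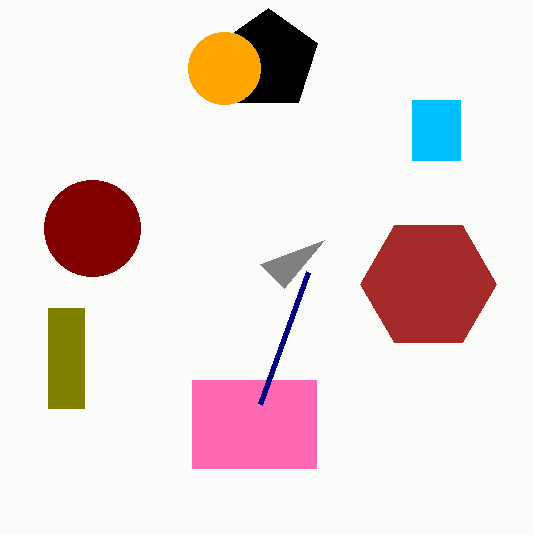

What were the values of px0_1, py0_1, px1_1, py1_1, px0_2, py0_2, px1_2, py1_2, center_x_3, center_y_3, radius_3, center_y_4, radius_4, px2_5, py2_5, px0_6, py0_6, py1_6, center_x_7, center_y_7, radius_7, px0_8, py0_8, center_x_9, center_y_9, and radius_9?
px0_1 = 192; py0_1 = 380; px1_1 = 316; py1_1 = 468; px0_2 = 48; py0_2 = 308; px1_2 = 84; py1_2 = 408; center_x_3 = 428; center_y_3 = 284; radius_3 = 68; center_y_4 = 60; radius_4 = 52; px2_5 = 324; py2_5 = 240; px0_6 = 412; py0_6 = 100; py1_6 = 160; center_x_7 = 224; center_y_7 = 68; radius_7 = 36; px0_8 = 308; py0_8 = 272; center_x_9 = 92; center_y_9 = 228; radius_9 = 48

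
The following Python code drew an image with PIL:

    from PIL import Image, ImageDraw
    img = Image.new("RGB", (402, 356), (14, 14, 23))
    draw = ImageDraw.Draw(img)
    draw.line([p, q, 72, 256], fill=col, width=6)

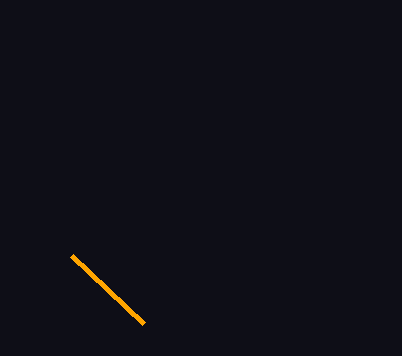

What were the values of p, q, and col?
p = 144
q = 324
col = 'orange'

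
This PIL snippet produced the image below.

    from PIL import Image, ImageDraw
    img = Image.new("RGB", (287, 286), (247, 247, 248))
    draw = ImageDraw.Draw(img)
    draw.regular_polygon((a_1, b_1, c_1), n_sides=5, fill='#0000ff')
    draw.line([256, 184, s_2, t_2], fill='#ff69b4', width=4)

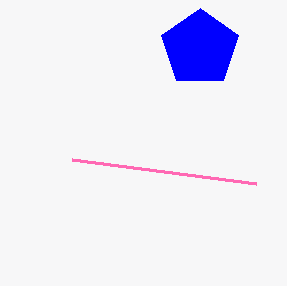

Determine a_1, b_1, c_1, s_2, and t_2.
a_1 = 200; b_1 = 48; c_1 = 40; s_2 = 72; t_2 = 160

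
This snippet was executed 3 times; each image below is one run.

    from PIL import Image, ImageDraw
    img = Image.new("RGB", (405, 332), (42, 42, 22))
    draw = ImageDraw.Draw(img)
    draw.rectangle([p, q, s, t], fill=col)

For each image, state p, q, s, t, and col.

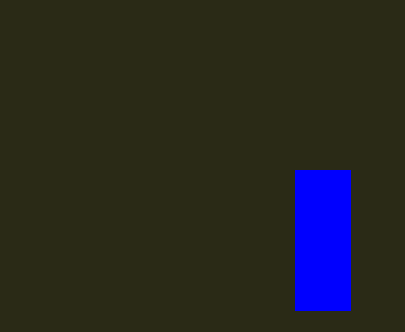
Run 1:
p = 295
q = 170
s = 350
t = 310
col = 'blue'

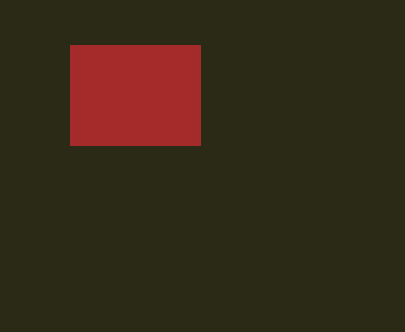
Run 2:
p = 70
q = 45
s = 200
t = 145
col = 'brown'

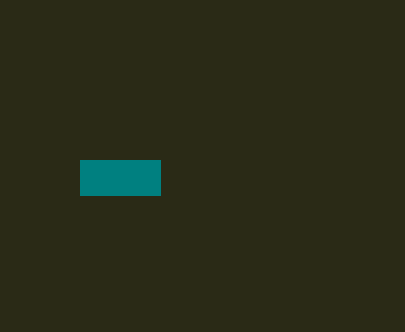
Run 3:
p = 80; q = 160; s = 160; t = 195; col = 'teal'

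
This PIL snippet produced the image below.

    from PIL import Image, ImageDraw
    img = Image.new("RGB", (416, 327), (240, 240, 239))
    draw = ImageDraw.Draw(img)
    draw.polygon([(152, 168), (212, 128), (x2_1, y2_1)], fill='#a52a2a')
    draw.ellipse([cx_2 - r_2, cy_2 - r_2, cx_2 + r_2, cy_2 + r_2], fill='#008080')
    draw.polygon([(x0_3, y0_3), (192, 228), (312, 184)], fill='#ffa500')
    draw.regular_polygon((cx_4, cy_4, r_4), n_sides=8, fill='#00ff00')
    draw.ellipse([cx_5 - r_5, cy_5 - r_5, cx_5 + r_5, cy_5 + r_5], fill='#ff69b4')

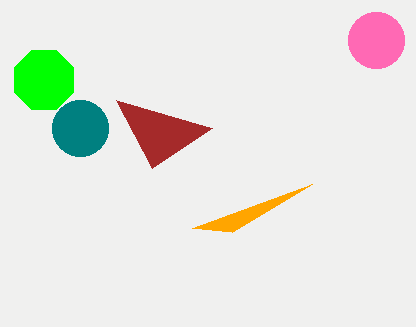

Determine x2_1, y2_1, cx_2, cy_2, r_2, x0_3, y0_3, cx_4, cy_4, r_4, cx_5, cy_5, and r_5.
x2_1 = 116; y2_1 = 100; cx_2 = 80; cy_2 = 128; r_2 = 28; x0_3 = 232; y0_3 = 232; cx_4 = 44; cy_4 = 80; r_4 = 32; cx_5 = 376; cy_5 = 40; r_5 = 28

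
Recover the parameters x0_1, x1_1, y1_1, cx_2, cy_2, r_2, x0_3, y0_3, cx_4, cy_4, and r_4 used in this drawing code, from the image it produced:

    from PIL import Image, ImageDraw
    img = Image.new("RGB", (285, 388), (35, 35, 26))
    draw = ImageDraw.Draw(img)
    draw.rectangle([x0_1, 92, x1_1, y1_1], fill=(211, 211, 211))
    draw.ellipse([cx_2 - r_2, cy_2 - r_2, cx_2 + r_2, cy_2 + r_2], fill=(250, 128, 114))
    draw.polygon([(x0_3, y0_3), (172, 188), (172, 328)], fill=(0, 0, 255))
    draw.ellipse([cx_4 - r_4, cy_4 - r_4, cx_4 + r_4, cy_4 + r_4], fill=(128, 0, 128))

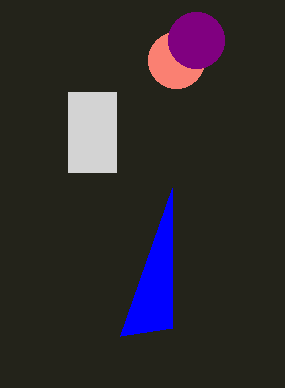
x0_1 = 68, x1_1 = 116, y1_1 = 172, cx_2 = 176, cy_2 = 60, r_2 = 28, x0_3 = 120, y0_3 = 336, cx_4 = 196, cy_4 = 40, r_4 = 28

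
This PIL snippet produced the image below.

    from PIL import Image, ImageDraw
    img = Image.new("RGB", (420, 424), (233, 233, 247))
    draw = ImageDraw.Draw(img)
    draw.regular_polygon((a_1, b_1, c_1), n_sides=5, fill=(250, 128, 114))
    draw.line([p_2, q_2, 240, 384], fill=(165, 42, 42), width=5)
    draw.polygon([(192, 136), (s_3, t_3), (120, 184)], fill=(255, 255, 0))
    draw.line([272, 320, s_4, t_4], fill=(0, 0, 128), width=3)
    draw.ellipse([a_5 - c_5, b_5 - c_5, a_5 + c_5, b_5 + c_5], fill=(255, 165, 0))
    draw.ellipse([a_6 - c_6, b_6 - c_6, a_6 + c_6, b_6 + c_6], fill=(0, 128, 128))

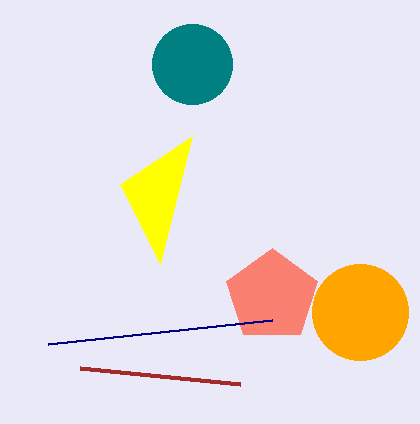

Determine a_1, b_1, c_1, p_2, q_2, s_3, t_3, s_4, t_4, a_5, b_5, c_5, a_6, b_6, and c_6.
a_1 = 272
b_1 = 296
c_1 = 48
p_2 = 80
q_2 = 368
s_3 = 160
t_3 = 264
s_4 = 48
t_4 = 344
a_5 = 360
b_5 = 312
c_5 = 48
a_6 = 192
b_6 = 64
c_6 = 40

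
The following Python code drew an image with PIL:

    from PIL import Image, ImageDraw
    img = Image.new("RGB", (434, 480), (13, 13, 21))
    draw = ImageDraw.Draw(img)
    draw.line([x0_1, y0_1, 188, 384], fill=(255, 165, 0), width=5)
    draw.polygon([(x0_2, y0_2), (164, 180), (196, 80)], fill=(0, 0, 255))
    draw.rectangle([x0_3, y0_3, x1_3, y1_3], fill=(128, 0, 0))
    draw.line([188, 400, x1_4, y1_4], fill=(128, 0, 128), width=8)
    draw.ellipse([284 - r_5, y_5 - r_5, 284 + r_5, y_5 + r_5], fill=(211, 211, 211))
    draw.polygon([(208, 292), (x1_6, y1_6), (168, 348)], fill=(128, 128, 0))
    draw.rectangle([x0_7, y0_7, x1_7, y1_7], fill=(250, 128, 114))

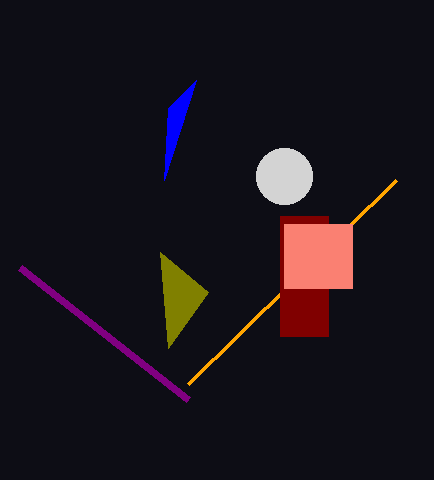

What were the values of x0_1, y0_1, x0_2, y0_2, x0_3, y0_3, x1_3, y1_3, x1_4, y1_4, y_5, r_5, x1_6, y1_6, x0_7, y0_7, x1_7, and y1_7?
x0_1 = 396; y0_1 = 180; x0_2 = 168; y0_2 = 108; x0_3 = 280; y0_3 = 216; x1_3 = 328; y1_3 = 336; x1_4 = 20; y1_4 = 268; y_5 = 176; r_5 = 28; x1_6 = 160; y1_6 = 252; x0_7 = 284; y0_7 = 224; x1_7 = 352; y1_7 = 288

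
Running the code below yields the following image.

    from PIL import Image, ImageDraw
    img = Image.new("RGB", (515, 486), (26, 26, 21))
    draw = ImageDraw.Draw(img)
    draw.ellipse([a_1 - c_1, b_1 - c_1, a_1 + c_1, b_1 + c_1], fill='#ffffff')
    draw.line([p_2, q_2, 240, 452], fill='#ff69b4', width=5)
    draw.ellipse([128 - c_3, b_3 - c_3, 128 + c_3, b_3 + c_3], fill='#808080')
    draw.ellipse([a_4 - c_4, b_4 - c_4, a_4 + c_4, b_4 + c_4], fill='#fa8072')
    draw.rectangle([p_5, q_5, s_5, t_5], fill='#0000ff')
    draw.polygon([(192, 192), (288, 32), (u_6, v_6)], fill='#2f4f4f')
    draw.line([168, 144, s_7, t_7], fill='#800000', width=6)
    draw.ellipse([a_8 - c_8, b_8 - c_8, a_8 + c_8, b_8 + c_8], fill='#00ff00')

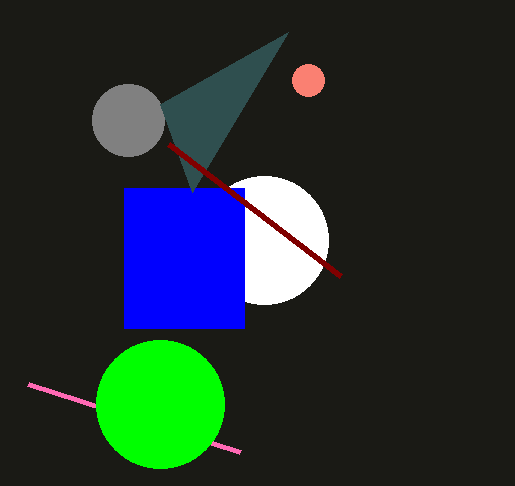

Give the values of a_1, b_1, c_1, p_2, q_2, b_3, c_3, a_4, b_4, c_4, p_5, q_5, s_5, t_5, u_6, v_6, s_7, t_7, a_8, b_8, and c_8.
a_1 = 264, b_1 = 240, c_1 = 64, p_2 = 28, q_2 = 384, b_3 = 120, c_3 = 36, a_4 = 308, b_4 = 80, c_4 = 16, p_5 = 124, q_5 = 188, s_5 = 244, t_5 = 328, u_6 = 160, v_6 = 104, s_7 = 340, t_7 = 276, a_8 = 160, b_8 = 404, c_8 = 64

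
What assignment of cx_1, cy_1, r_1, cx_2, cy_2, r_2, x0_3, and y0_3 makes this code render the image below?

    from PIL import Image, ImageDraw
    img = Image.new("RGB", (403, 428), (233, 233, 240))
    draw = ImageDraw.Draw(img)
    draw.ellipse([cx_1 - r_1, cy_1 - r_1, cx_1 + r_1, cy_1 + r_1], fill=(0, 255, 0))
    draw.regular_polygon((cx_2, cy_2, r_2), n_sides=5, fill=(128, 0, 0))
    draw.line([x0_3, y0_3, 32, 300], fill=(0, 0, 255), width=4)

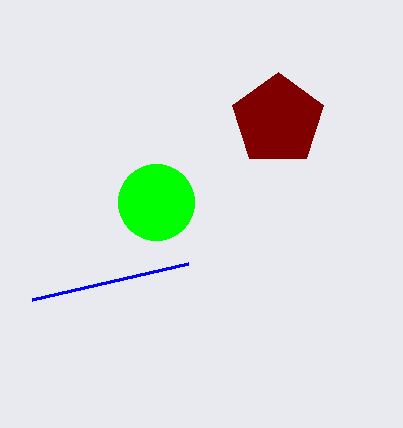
cx_1 = 156
cy_1 = 202
r_1 = 38
cx_2 = 278
cy_2 = 120
r_2 = 48
x0_3 = 188
y0_3 = 264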